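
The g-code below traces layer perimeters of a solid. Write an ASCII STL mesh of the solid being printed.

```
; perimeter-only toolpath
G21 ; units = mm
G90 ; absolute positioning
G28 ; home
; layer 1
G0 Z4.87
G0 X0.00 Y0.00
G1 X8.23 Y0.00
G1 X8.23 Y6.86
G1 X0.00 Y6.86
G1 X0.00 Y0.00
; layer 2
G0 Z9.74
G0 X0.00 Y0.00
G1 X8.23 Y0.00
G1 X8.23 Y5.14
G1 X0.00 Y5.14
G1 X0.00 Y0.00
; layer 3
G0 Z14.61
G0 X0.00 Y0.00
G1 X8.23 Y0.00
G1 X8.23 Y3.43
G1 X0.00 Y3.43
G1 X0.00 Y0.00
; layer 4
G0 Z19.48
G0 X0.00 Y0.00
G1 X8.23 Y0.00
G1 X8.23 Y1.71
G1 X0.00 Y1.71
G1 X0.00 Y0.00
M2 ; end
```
solid part
  facet normal 0.0000 0.0000 -1.0000
    outer loop
      vertex 8.23 8.57 0.00
      vertex 8.23 0.00 0.00
      vertex 0.00 0.00 0.00
    endloop
  endfacet
  facet normal 0.0000 0.0000 -1.0000
    outer loop
      vertex 0.00 8.57 0.00
      vertex 8.23 8.57 0.00
      vertex 0.00 0.00 0.00
    endloop
  endfacet
  facet normal 0.0000 -1.0000 0.0000
    outer loop
      vertex 0.00 0.00 0.00
      vertex 8.23 0.00 0.00
      vertex 8.23 0.00 24.35
    endloop
  endfacet
  facet normal 0.0000 -1.0000 0.0000
    outer loop
      vertex 0.00 0.00 0.00
      vertex 8.23 0.00 24.35
      vertex 0.00 0.00 24.35
    endloop
  endfacet
  facet normal 0.0000 0.9433 0.3320
    outer loop
      vertex 0.00 0.00 24.35
      vertex 8.23 0.00 24.35
      vertex 8.23 8.57 0.00
    endloop
  endfacet
  facet normal 0.0000 0.9433 0.3320
    outer loop
      vertex 0.00 0.00 24.35
      vertex 8.23 8.57 0.00
      vertex 0.00 8.57 0.00
    endloop
  endfacet
  facet normal -1.0000 0.0000 0.0000
    outer loop
      vertex 0.00 0.00 24.35
      vertex 0.00 8.57 0.00
      vertex 0.00 0.00 0.00
    endloop
  endfacet
  facet normal 1.0000 0.0000 0.0000
    outer loop
      vertex 8.23 0.00 0.00
      vertex 8.23 8.57 0.00
      vertex 8.23 0.00 24.35
    endloop
  endfacet
endsolid part

The G0 Z moves step by Δz≈4.87 mm. The G1 loops shrink linearly with z, so the solid tapers from its base footprint up to z≈24.4. Closing with a flat bottom cap and the tapered top and triangulating gives 8 facets — a wedge (ramp): 8.23 × 8.57 mm base, rising to 24.4 mm along the y=0 edge and sloping linearly to z=0 at y=8.57.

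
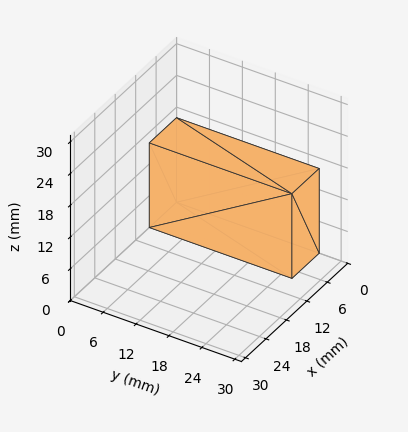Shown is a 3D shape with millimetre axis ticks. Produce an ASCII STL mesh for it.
Reading the render: the shape is a rectangular box, roughly 8 × 26 mm footprint and 16 mm tall (dimensions read to the nearest mm from the axis ticks). For the STL, each face is triangulated and given an outward normal.

solid part
  facet normal 0.0000 0.0000 -1.0000
    outer loop
      vertex 8.0 26.0 0.0
      vertex 8.0 0.0 0.0
      vertex 0.0 0.0 0.0
    endloop
  endfacet
  facet normal 0.0000 0.0000 -1.0000
    outer loop
      vertex 0.0 26.0 0.0
      vertex 8.0 26.0 0.0
      vertex 0.0 0.0 0.0
    endloop
  endfacet
  facet normal 0.0000 0.0000 1.0000
    outer loop
      vertex 0.0 0.0 16.0
      vertex 8.0 0.0 16.0
      vertex 8.0 26.0 16.0
    endloop
  endfacet
  facet normal 0.0000 0.0000 1.0000
    outer loop
      vertex 0.0 0.0 16.0
      vertex 8.0 26.0 16.0
      vertex 0.0 26.0 16.0
    endloop
  endfacet
  facet normal 0.0000 -1.0000 0.0000
    outer loop
      vertex 0.0 0.0 0.0
      vertex 8.0 0.0 0.0
      vertex 8.0 0.0 16.0
    endloop
  endfacet
  facet normal 0.0000 -1.0000 0.0000
    outer loop
      vertex 0.0 0.0 0.0
      vertex 8.0 0.0 16.0
      vertex 0.0 0.0 16.0
    endloop
  endfacet
  facet normal 0.0000 1.0000 0.0000
    outer loop
      vertex 8.0 26.0 16.0
      vertex 8.0 26.0 0.0
      vertex 0.0 26.0 0.0
    endloop
  endfacet
  facet normal 0.0000 1.0000 0.0000
    outer loop
      vertex 0.0 26.0 16.0
      vertex 8.0 26.0 16.0
      vertex 0.0 26.0 0.0
    endloop
  endfacet
  facet normal -1.0000 0.0000 0.0000
    outer loop
      vertex 0.0 26.0 16.0
      vertex 0.0 26.0 0.0
      vertex 0.0 0.0 0.0
    endloop
  endfacet
  facet normal -1.0000 0.0000 0.0000
    outer loop
      vertex 0.0 0.0 16.0
      vertex 0.0 26.0 16.0
      vertex 0.0 0.0 0.0
    endloop
  endfacet
  facet normal 1.0000 0.0000 0.0000
    outer loop
      vertex 8.0 0.0 0.0
      vertex 8.0 26.0 0.0
      vertex 8.0 26.0 16.0
    endloop
  endfacet
  facet normal 1.0000 0.0000 0.0000
    outer loop
      vertex 8.0 0.0 0.0
      vertex 8.0 26.0 16.0
      vertex 8.0 0.0 16.0
    endloop
  endfacet
endsolid part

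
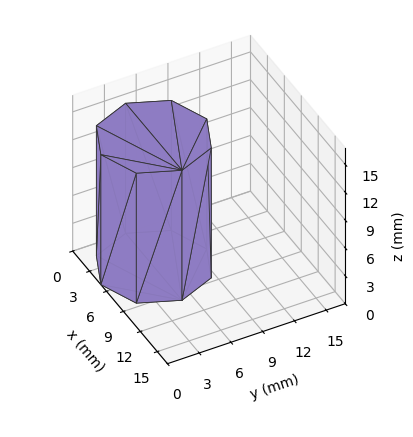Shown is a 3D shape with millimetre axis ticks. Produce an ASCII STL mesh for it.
Reading the render: the shape is a regular 8-sided prism (a cylinder approximated with 8 flat sides), circumscribed radius ≈ 5 mm, height ≈ 14 mm (dimensions read to the nearest mm from the axis ticks). For the STL, each face is triangulated and given an outward normal.

solid part
  facet normal 0.0000 0.0000 -1.0000
    outer loop
      vertex 5.00 10.00 0.00
      vertex 8.54 8.54 0.00
      vertex 10.00 5.00 0.00
    endloop
  endfacet
  facet normal 0.0000 0.0000 -1.0000
    outer loop
      vertex 1.46 8.54 0.00
      vertex 5.00 10.00 0.00
      vertex 10.00 5.00 0.00
    endloop
  endfacet
  facet normal 0.0000 0.0000 -1.0000
    outer loop
      vertex 0.00 5.00 0.00
      vertex 1.46 8.54 0.00
      vertex 10.00 5.00 0.00
    endloop
  endfacet
  facet normal 0.0000 0.0000 -1.0000
    outer loop
      vertex 1.46 1.46 0.00
      vertex 0.00 5.00 0.00
      vertex 10.00 5.00 0.00
    endloop
  endfacet
  facet normal 0.0000 0.0000 -1.0000
    outer loop
      vertex 5.00 0.00 0.00
      vertex 1.46 1.46 0.00
      vertex 10.00 5.00 0.00
    endloop
  endfacet
  facet normal 0.0000 0.0000 -1.0000
    outer loop
      vertex 8.54 1.46 0.00
      vertex 5.00 0.00 0.00
      vertex 10.00 5.00 0.00
    endloop
  endfacet
  facet normal 0.0000 0.0000 1.0000
    outer loop
      vertex 10.00 5.00 14.00
      vertex 8.54 8.54 14.00
      vertex 5.00 10.00 14.00
    endloop
  endfacet
  facet normal 0.0000 0.0000 1.0000
    outer loop
      vertex 10.00 5.00 14.00
      vertex 5.00 10.00 14.00
      vertex 1.46 8.54 14.00
    endloop
  endfacet
  facet normal 0.0000 0.0000 1.0000
    outer loop
      vertex 10.00 5.00 14.00
      vertex 1.46 8.54 14.00
      vertex 0.00 5.00 14.00
    endloop
  endfacet
  facet normal 0.0000 0.0000 1.0000
    outer loop
      vertex 10.00 5.00 14.00
      vertex 0.00 5.00 14.00
      vertex 1.46 1.46 14.00
    endloop
  endfacet
  facet normal 0.0000 0.0000 1.0000
    outer loop
      vertex 10.00 5.00 14.00
      vertex 1.46 1.46 14.00
      vertex 5.00 0.00 14.00
    endloop
  endfacet
  facet normal 0.0000 0.0000 1.0000
    outer loop
      vertex 10.00 5.00 14.00
      vertex 5.00 0.00 14.00
      vertex 8.54 1.46 14.00
    endloop
  endfacet
  facet normal 0.9245 0.3813 0.0000
    outer loop
      vertex 10.00 5.00 0.00
      vertex 8.54 8.54 0.00
      vertex 8.54 8.54 14.00
    endloop
  endfacet
  facet normal 0.9245 0.3813 0.0000
    outer loop
      vertex 10.00 5.00 0.00
      vertex 8.54 8.54 14.00
      vertex 10.00 5.00 14.00
    endloop
  endfacet
  facet normal 0.3813 0.9245 0.0000
    outer loop
      vertex 8.54 8.54 0.00
      vertex 5.00 10.00 0.00
      vertex 5.00 10.00 14.00
    endloop
  endfacet
  facet normal 0.3813 0.9245 0.0000
    outer loop
      vertex 8.54 8.54 0.00
      vertex 5.00 10.00 14.00
      vertex 8.54 8.54 14.00
    endloop
  endfacet
  facet normal -0.3813 0.9245 0.0000
    outer loop
      vertex 5.00 10.00 0.00
      vertex 1.46 8.54 0.00
      vertex 1.46 8.54 14.00
    endloop
  endfacet
  facet normal -0.3813 0.9245 0.0000
    outer loop
      vertex 5.00 10.00 0.00
      vertex 1.46 8.54 14.00
      vertex 5.00 10.00 14.00
    endloop
  endfacet
  facet normal -0.9245 0.3813 0.0000
    outer loop
      vertex 1.46 8.54 0.00
      vertex 0.00 5.00 0.00
      vertex 0.00 5.00 14.00
    endloop
  endfacet
  facet normal -0.9245 0.3813 0.0000
    outer loop
      vertex 1.46 8.54 0.00
      vertex 0.00 5.00 14.00
      vertex 1.46 8.54 14.00
    endloop
  endfacet
  facet normal -0.9245 -0.3813 0.0000
    outer loop
      vertex 0.00 5.00 0.00
      vertex 1.46 1.46 0.00
      vertex 1.46 1.46 14.00
    endloop
  endfacet
  facet normal -0.9245 -0.3813 0.0000
    outer loop
      vertex 0.00 5.00 0.00
      vertex 1.46 1.46 14.00
      vertex 0.00 5.00 14.00
    endloop
  endfacet
  facet normal -0.3813 -0.9245 0.0000
    outer loop
      vertex 1.46 1.46 0.00
      vertex 5.00 0.00 0.00
      vertex 5.00 0.00 14.00
    endloop
  endfacet
  facet normal -0.3813 -0.9245 0.0000
    outer loop
      vertex 1.46 1.46 0.00
      vertex 5.00 0.00 14.00
      vertex 1.46 1.46 14.00
    endloop
  endfacet
  facet normal 0.3813 -0.9245 0.0000
    outer loop
      vertex 5.00 0.00 0.00
      vertex 8.54 1.46 0.00
      vertex 8.54 1.46 14.00
    endloop
  endfacet
  facet normal 0.3813 -0.9245 0.0000
    outer loop
      vertex 5.00 0.00 0.00
      vertex 8.54 1.46 14.00
      vertex 5.00 0.00 14.00
    endloop
  endfacet
  facet normal 0.9245 -0.3813 0.0000
    outer loop
      vertex 8.54 1.46 0.00
      vertex 10.00 5.00 0.00
      vertex 10.00 5.00 14.00
    endloop
  endfacet
  facet normal 0.9245 -0.3813 0.0000
    outer loop
      vertex 8.54 1.46 0.00
      vertex 10.00 5.00 14.00
      vertex 8.54 1.46 14.00
    endloop
  endfacet
endsolid part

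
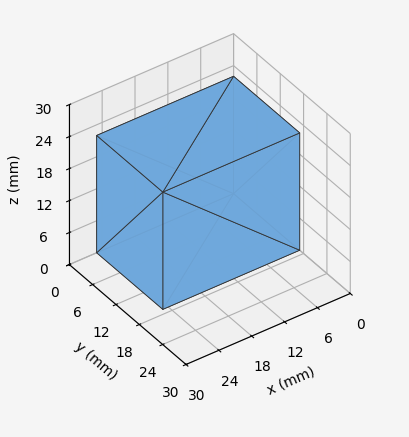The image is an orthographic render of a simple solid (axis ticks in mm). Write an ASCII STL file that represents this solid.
Reading the render: the shape is a rectangular box, roughly 25 × 17 mm footprint and 22 mm tall (dimensions read to the nearest mm from the axis ticks). For the STL, each face is triangulated and given an outward normal.

solid part
  facet normal 0.0000 0.0000 -1.0000
    outer loop
      vertex 25.000 17.000 0.000
      vertex 25.000 0.000 0.000
      vertex 0.000 0.000 0.000
    endloop
  endfacet
  facet normal 0.0000 0.0000 -1.0000
    outer loop
      vertex 0.000 17.000 0.000
      vertex 25.000 17.000 0.000
      vertex 0.000 0.000 0.000
    endloop
  endfacet
  facet normal 0.0000 0.0000 1.0000
    outer loop
      vertex 0.000 0.000 22.000
      vertex 25.000 0.000 22.000
      vertex 25.000 17.000 22.000
    endloop
  endfacet
  facet normal 0.0000 0.0000 1.0000
    outer loop
      vertex 0.000 0.000 22.000
      vertex 25.000 17.000 22.000
      vertex 0.000 17.000 22.000
    endloop
  endfacet
  facet normal 0.0000 -1.0000 0.0000
    outer loop
      vertex 0.000 0.000 0.000
      vertex 25.000 0.000 0.000
      vertex 25.000 0.000 22.000
    endloop
  endfacet
  facet normal 0.0000 -1.0000 0.0000
    outer loop
      vertex 0.000 0.000 0.000
      vertex 25.000 0.000 22.000
      vertex 0.000 0.000 22.000
    endloop
  endfacet
  facet normal 0.0000 1.0000 0.0000
    outer loop
      vertex 25.000 17.000 22.000
      vertex 25.000 17.000 0.000
      vertex 0.000 17.000 0.000
    endloop
  endfacet
  facet normal 0.0000 1.0000 0.0000
    outer loop
      vertex 0.000 17.000 22.000
      vertex 25.000 17.000 22.000
      vertex 0.000 17.000 0.000
    endloop
  endfacet
  facet normal -1.0000 0.0000 0.0000
    outer loop
      vertex 0.000 17.000 22.000
      vertex 0.000 17.000 0.000
      vertex 0.000 0.000 0.000
    endloop
  endfacet
  facet normal -1.0000 0.0000 0.0000
    outer loop
      vertex 0.000 0.000 22.000
      vertex 0.000 17.000 22.000
      vertex 0.000 0.000 0.000
    endloop
  endfacet
  facet normal 1.0000 0.0000 0.0000
    outer loop
      vertex 25.000 0.000 0.000
      vertex 25.000 17.000 0.000
      vertex 25.000 17.000 22.000
    endloop
  endfacet
  facet normal 1.0000 0.0000 0.0000
    outer loop
      vertex 25.000 0.000 0.000
      vertex 25.000 17.000 22.000
      vertex 25.000 0.000 22.000
    endloop
  endfacet
endsolid part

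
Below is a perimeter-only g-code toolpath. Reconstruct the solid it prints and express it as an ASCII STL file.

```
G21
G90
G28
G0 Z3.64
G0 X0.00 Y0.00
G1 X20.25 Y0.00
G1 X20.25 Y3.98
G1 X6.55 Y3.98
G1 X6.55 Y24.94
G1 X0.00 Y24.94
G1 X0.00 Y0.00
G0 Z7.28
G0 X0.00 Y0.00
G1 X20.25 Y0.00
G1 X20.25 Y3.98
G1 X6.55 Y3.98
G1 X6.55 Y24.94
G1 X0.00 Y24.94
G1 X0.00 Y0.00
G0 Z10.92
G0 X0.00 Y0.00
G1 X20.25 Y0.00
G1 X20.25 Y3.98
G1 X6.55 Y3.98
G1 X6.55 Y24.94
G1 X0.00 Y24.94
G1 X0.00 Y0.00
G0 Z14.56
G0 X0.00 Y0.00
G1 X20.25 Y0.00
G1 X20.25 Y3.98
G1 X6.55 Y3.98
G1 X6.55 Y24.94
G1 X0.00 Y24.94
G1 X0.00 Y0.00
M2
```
solid part
  facet normal 0.0000 0.0000 -1.0000
    outer loop
      vertex 20.25 3.98 0.00
      vertex 20.25 0.00 0.00
      vertex 0.00 0.00 0.00
    endloop
  endfacet
  facet normal 0.0000 0.0000 -1.0000
    outer loop
      vertex 6.55 3.98 0.00
      vertex 20.25 3.98 0.00
      vertex 0.00 0.00 0.00
    endloop
  endfacet
  facet normal 0.0000 0.0000 -1.0000
    outer loop
      vertex 6.55 24.94 0.00
      vertex 6.55 3.98 0.00
      vertex 0.00 0.00 0.00
    endloop
  endfacet
  facet normal 0.0000 0.0000 -1.0000
    outer loop
      vertex 0.00 24.94 0.00
      vertex 6.55 24.94 0.00
      vertex 0.00 0.00 0.00
    endloop
  endfacet
  facet normal 0.0000 0.0000 1.0000
    outer loop
      vertex 0.00 0.00 14.56
      vertex 20.25 0.00 14.56
      vertex 20.25 3.98 14.56
    endloop
  endfacet
  facet normal 0.0000 0.0000 1.0000
    outer loop
      vertex 0.00 0.00 14.56
      vertex 20.25 3.98 14.56
      vertex 6.55 3.98 14.56
    endloop
  endfacet
  facet normal 0.0000 0.0000 1.0000
    outer loop
      vertex 0.00 0.00 14.56
      vertex 6.55 3.98 14.56
      vertex 6.55 24.94 14.56
    endloop
  endfacet
  facet normal 0.0000 0.0000 1.0000
    outer loop
      vertex 0.00 0.00 14.56
      vertex 6.55 24.94 14.56
      vertex 0.00 24.94 14.56
    endloop
  endfacet
  facet normal 0.0000 -1.0000 0.0000
    outer loop
      vertex 0.00 0.00 0.00
      vertex 20.25 0.00 0.00
      vertex 20.25 0.00 14.56
    endloop
  endfacet
  facet normal 0.0000 -1.0000 0.0000
    outer loop
      vertex 0.00 0.00 0.00
      vertex 20.25 0.00 14.56
      vertex 0.00 0.00 14.56
    endloop
  endfacet
  facet normal 1.0000 0.0000 0.0000
    outer loop
      vertex 20.25 0.00 0.00
      vertex 20.25 3.98 0.00
      vertex 20.25 3.98 14.56
    endloop
  endfacet
  facet normal 1.0000 0.0000 0.0000
    outer loop
      vertex 20.25 0.00 0.00
      vertex 20.25 3.98 14.56
      vertex 20.25 0.00 14.56
    endloop
  endfacet
  facet normal 0.0000 1.0000 0.0000
    outer loop
      vertex 20.25 3.98 0.00
      vertex 6.55 3.98 0.00
      vertex 6.55 3.98 14.56
    endloop
  endfacet
  facet normal 0.0000 1.0000 0.0000
    outer loop
      vertex 20.25 3.98 0.00
      vertex 6.55 3.98 14.56
      vertex 20.25 3.98 14.56
    endloop
  endfacet
  facet normal 1.0000 0.0000 0.0000
    outer loop
      vertex 6.55 3.98 0.00
      vertex 6.55 24.94 0.00
      vertex 6.55 24.94 14.56
    endloop
  endfacet
  facet normal 1.0000 0.0000 0.0000
    outer loop
      vertex 6.55 3.98 0.00
      vertex 6.55 24.94 14.56
      vertex 6.55 3.98 14.56
    endloop
  endfacet
  facet normal 0.0000 1.0000 0.0000
    outer loop
      vertex 6.55 24.94 0.00
      vertex 0.00 24.94 0.00
      vertex 0.00 24.94 14.56
    endloop
  endfacet
  facet normal 0.0000 1.0000 0.0000
    outer loop
      vertex 6.55 24.94 0.00
      vertex 0.00 24.94 14.56
      vertex 6.55 24.94 14.56
    endloop
  endfacet
  facet normal -1.0000 0.0000 0.0000
    outer loop
      vertex 0.00 24.94 0.00
      vertex 0.00 0.00 0.00
      vertex 0.00 0.00 14.56
    endloop
  endfacet
  facet normal -1.0000 0.0000 0.0000
    outer loop
      vertex 0.00 24.94 0.00
      vertex 0.00 0.00 14.56
      vertex 0.00 24.94 14.56
    endloop
  endfacet
endsolid part

The G0 Z moves step by Δz≈3.64 mm. Every layer's G1 loop is the same polygon, so the solid is a straight extrusion of it from z=0 to z≈14.6. Closing with flat bottom and top caps and triangulating gives 20 facets — an L-shaped prism: outer 20.2 × 24.9 mm, arm thicknesses ≈ 3.98 mm (horizontal) and 6.55 mm (vertical), extruded 14.6 mm in z.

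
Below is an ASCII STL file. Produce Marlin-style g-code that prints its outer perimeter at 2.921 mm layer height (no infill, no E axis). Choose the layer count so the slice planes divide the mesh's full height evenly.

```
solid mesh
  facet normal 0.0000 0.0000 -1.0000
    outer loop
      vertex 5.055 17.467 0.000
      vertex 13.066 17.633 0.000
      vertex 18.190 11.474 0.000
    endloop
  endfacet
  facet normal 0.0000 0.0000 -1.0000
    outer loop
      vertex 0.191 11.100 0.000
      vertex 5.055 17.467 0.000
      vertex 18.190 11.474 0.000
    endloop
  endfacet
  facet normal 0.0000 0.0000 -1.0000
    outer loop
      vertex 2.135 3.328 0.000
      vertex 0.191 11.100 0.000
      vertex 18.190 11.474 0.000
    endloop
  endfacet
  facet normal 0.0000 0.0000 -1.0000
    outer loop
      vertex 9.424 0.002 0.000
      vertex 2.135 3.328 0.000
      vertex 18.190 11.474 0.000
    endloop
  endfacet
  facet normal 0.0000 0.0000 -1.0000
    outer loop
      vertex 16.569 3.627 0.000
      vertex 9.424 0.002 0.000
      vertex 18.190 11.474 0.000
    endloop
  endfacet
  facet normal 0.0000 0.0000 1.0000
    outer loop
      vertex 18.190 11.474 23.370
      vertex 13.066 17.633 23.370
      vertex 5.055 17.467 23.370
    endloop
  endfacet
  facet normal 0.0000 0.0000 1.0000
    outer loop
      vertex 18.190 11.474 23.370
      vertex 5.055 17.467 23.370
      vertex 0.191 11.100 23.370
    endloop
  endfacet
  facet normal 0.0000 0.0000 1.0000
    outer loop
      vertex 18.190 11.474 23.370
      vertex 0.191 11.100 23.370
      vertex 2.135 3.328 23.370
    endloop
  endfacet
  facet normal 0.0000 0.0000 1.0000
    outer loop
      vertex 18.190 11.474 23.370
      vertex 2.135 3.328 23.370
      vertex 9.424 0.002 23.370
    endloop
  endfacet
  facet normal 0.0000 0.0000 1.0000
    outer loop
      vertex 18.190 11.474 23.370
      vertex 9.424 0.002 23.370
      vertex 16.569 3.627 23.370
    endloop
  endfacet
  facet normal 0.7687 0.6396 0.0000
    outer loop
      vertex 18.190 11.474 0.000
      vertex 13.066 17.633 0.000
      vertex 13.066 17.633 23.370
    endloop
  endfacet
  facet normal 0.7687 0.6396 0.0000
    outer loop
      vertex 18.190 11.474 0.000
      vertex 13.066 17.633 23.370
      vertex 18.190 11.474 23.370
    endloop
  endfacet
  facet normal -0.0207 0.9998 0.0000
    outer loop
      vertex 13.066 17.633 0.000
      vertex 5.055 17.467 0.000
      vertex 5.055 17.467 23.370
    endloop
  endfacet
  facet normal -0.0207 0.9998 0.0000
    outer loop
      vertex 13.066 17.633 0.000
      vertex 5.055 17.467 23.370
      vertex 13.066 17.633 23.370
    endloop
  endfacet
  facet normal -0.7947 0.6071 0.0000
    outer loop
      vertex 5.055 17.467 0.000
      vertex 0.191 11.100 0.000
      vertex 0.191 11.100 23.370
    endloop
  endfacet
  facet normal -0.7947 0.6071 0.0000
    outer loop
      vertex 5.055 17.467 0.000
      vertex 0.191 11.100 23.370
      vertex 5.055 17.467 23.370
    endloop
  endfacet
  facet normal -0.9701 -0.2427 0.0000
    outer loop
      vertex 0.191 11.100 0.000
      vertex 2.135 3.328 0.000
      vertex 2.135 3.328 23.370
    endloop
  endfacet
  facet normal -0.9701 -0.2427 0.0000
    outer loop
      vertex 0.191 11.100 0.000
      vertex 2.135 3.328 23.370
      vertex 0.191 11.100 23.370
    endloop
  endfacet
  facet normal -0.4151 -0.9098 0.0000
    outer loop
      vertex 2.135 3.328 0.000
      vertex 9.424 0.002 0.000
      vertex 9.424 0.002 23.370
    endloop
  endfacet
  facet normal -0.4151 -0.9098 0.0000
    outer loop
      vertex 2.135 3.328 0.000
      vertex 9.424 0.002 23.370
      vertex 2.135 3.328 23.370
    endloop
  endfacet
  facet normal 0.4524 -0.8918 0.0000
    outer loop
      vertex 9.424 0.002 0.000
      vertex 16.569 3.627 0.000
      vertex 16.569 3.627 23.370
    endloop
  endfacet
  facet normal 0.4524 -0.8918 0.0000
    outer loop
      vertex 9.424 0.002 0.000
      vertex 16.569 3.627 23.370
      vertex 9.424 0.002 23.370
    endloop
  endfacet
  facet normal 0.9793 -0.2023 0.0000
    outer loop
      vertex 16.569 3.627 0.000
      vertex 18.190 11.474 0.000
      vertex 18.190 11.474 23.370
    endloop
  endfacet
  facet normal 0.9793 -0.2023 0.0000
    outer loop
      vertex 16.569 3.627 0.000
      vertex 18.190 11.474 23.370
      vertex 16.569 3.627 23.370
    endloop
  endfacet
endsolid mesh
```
; perimeter-only toolpath
G21 ; units = mm
G90 ; absolute positioning
G28 ; home
; layer 1
G0 Z2.921
G0 X18.190 Y11.474
G1 X13.066 Y17.633
G1 X5.055 Y17.467
G1 X0.191 Y11.100
G1 X2.135 Y3.328
G1 X9.424 Y0.002
G1 X16.569 Y3.627
G1 X18.190 Y11.474
; layer 2
G0 Z5.843
G0 X18.190 Y11.474
G1 X13.066 Y17.633
G1 X5.055 Y17.467
G1 X0.191 Y11.100
G1 X2.135 Y3.328
G1 X9.424 Y0.002
G1 X16.569 Y3.627
G1 X18.190 Y11.474
; layer 3
G0 Z8.764
G0 X18.190 Y11.474
G1 X13.066 Y17.633
G1 X5.055 Y17.467
G1 X0.191 Y11.100
G1 X2.135 Y3.328
G1 X9.424 Y0.002
G1 X16.569 Y3.627
G1 X18.190 Y11.474
; layer 4
G0 Z11.685
G0 X18.190 Y11.474
G1 X13.066 Y17.633
G1 X5.055 Y17.467
G1 X0.191 Y11.100
G1 X2.135 Y3.328
G1 X9.424 Y0.002
G1 X16.569 Y3.627
G1 X18.190 Y11.474
; layer 5
G0 Z14.606
G0 X18.190 Y11.474
G1 X13.066 Y17.633
G1 X5.055 Y17.467
G1 X0.191 Y11.100
G1 X2.135 Y3.328
G1 X9.424 Y0.002
G1 X16.569 Y3.627
G1 X18.190 Y11.474
; layer 6
G0 Z17.527
G0 X18.190 Y11.474
G1 X13.066 Y17.633
G1 X5.055 Y17.467
G1 X0.191 Y11.100
G1 X2.135 Y3.328
G1 X9.424 Y0.002
G1 X16.569 Y3.627
G1 X18.190 Y11.474
; layer 7
G0 Z20.449
G0 X18.190 Y11.474
G1 X13.066 Y17.633
G1 X5.055 Y17.467
G1 X0.191 Y11.100
G1 X2.135 Y3.328
G1 X9.424 Y0.002
G1 X16.569 Y3.627
G1 X18.190 Y11.474
; layer 8
G0 Z23.370
G0 X18.190 Y11.474
G1 X13.066 Y17.633
G1 X5.055 Y17.467
G1 X0.191 Y11.100
G1 X2.135 Y3.328
G1 X9.424 Y0.002
G1 X16.569 Y3.627
G1 X18.190 Y11.474
M2 ; end

The solid is a regular 7-sided prism (a cylinder approximated with 7 flat sides), circumscribed radius ≈ 9.23 mm, height ≈ 23.4 mm. Slicing at Δz = 2.921 mm — 8 equal slices spanning the solid's height, so layer i sits at z = i·h/8 — gives 8 non-empty perimeters. Each is a 7-segment closed polygon; G0 lifts to the layer z and rapids to the start vertex, then G1 traces the edges.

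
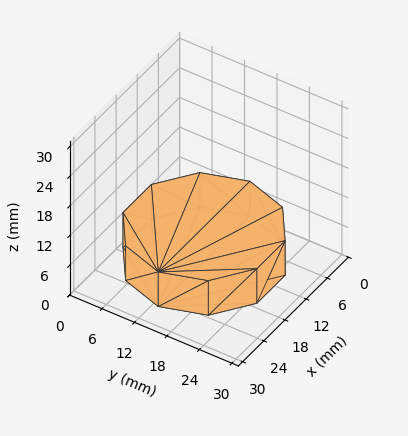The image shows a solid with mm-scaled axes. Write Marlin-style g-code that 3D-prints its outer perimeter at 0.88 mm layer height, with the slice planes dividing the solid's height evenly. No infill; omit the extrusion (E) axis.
Reading the render: the shape is a regular 10-sided prism (a cylinder approximated with 10 flat sides), circumscribed radius ≈ 13 mm, height ≈ 7 mm (dimensions read to the nearest mm from the axis ticks). For the g-code, the solid's height is divided into equal slices at the stated Δz and each level perimeter traced with G1 moves after a G0 lift.

; perimeter-only toolpath
G21 ; units = mm
G90 ; absolute positioning
G28 ; home
; layer 1
G0 Z0.88
G0 X26.00 Y13.00
G1 X23.52 Y20.64
G1 X17.02 Y25.36
G1 X8.98 Y25.36
G1 X2.48 Y20.64
G1 X0.00 Y13.00
G1 X2.48 Y5.36
G1 X8.98 Y0.64
G1 X17.02 Y0.64
G1 X23.52 Y5.36
G1 X26.00 Y13.00
; layer 2
G0 Z1.75
G0 X26.00 Y13.00
G1 X23.52 Y20.64
G1 X17.02 Y25.36
G1 X8.98 Y25.36
G1 X2.48 Y20.64
G1 X0.00 Y13.00
G1 X2.48 Y5.36
G1 X8.98 Y0.64
G1 X17.02 Y0.64
G1 X23.52 Y5.36
G1 X26.00 Y13.00
; layer 3
G0 Z2.62
G0 X26.00 Y13.00
G1 X23.52 Y20.64
G1 X17.02 Y25.36
G1 X8.98 Y25.36
G1 X2.48 Y20.64
G1 X0.00 Y13.00
G1 X2.48 Y5.36
G1 X8.98 Y0.64
G1 X17.02 Y0.64
G1 X23.52 Y5.36
G1 X26.00 Y13.00
; layer 4
G0 Z3.50
G0 X26.00 Y13.00
G1 X23.52 Y20.64
G1 X17.02 Y25.36
G1 X8.98 Y25.36
G1 X2.48 Y20.64
G1 X0.00 Y13.00
G1 X2.48 Y5.36
G1 X8.98 Y0.64
G1 X17.02 Y0.64
G1 X23.52 Y5.36
G1 X26.00 Y13.00
; layer 5
G0 Z4.38
G0 X26.00 Y13.00
G1 X23.52 Y20.64
G1 X17.02 Y25.36
G1 X8.98 Y25.36
G1 X2.48 Y20.64
G1 X0.00 Y13.00
G1 X2.48 Y5.36
G1 X8.98 Y0.64
G1 X17.02 Y0.64
G1 X23.52 Y5.36
G1 X26.00 Y13.00
; layer 6
G0 Z5.25
G0 X26.00 Y13.00
G1 X23.52 Y20.64
G1 X17.02 Y25.36
G1 X8.98 Y25.36
G1 X2.48 Y20.64
G1 X0.00 Y13.00
G1 X2.48 Y5.36
G1 X8.98 Y0.64
G1 X17.02 Y0.64
G1 X23.52 Y5.36
G1 X26.00 Y13.00
; layer 7
G0 Z6.12
G0 X26.00 Y13.00
G1 X23.52 Y20.64
G1 X17.02 Y25.36
G1 X8.98 Y25.36
G1 X2.48 Y20.64
G1 X0.00 Y13.00
G1 X2.48 Y5.36
G1 X8.98 Y0.64
G1 X17.02 Y0.64
G1 X23.52 Y5.36
G1 X26.00 Y13.00
; layer 8
G0 Z7.00
G0 X26.00 Y13.00
G1 X23.52 Y20.64
G1 X17.02 Y25.36
G1 X8.98 Y25.36
G1 X2.48 Y20.64
G1 X0.00 Y13.00
G1 X2.48 Y5.36
G1 X8.98 Y0.64
G1 X17.02 Y0.64
G1 X23.52 Y5.36
G1 X26.00 Y13.00
M2 ; end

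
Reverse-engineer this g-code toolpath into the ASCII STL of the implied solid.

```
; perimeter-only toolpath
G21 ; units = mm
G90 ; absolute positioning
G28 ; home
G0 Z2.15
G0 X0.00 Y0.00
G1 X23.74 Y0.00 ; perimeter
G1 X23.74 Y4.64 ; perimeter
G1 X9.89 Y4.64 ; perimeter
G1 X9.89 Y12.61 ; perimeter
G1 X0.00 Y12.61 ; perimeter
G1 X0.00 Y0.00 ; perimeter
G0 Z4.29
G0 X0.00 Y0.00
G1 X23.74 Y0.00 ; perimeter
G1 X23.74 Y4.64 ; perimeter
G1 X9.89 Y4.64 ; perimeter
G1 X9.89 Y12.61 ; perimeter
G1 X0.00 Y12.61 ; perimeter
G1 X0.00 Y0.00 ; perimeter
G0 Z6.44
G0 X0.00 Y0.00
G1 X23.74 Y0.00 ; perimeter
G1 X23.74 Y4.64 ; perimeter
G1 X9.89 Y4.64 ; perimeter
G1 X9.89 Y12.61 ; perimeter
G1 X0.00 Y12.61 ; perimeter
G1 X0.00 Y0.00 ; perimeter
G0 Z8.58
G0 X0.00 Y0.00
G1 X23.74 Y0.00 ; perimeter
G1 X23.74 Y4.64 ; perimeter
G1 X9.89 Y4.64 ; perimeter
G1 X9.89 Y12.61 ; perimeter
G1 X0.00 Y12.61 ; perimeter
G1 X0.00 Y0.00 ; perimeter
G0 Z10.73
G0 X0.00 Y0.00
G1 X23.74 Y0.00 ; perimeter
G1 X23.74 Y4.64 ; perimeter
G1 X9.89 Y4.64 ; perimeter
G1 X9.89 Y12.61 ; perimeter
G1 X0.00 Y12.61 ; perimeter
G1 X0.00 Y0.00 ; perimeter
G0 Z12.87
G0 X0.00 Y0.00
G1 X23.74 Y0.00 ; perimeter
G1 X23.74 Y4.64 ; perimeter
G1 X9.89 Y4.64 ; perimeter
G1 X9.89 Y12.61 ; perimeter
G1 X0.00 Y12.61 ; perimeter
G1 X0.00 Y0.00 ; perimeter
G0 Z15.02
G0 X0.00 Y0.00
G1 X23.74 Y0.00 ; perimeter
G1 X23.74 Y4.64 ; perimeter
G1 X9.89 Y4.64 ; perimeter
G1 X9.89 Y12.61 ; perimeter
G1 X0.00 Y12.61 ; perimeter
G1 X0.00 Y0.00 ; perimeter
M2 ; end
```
solid part
  facet normal 0.0000 0.0000 -1.0000
    outer loop
      vertex 23.74 4.64 0.00
      vertex 23.74 0.00 0.00
      vertex 0.00 0.00 0.00
    endloop
  endfacet
  facet normal 0.0000 0.0000 -1.0000
    outer loop
      vertex 9.89 4.64 0.00
      vertex 23.74 4.64 0.00
      vertex 0.00 0.00 0.00
    endloop
  endfacet
  facet normal 0.0000 0.0000 -1.0000
    outer loop
      vertex 9.89 12.61 0.00
      vertex 9.89 4.64 0.00
      vertex 0.00 0.00 0.00
    endloop
  endfacet
  facet normal 0.0000 0.0000 -1.0000
    outer loop
      vertex 0.00 12.61 0.00
      vertex 9.89 12.61 0.00
      vertex 0.00 0.00 0.00
    endloop
  endfacet
  facet normal 0.0000 0.0000 1.0000
    outer loop
      vertex 0.00 0.00 15.02
      vertex 23.74 0.00 15.02
      vertex 23.74 4.64 15.02
    endloop
  endfacet
  facet normal 0.0000 0.0000 1.0000
    outer loop
      vertex 0.00 0.00 15.02
      vertex 23.74 4.64 15.02
      vertex 9.89 4.64 15.02
    endloop
  endfacet
  facet normal 0.0000 0.0000 1.0000
    outer loop
      vertex 0.00 0.00 15.02
      vertex 9.89 4.64 15.02
      vertex 9.89 12.61 15.02
    endloop
  endfacet
  facet normal 0.0000 0.0000 1.0000
    outer loop
      vertex 0.00 0.00 15.02
      vertex 9.89 12.61 15.02
      vertex 0.00 12.61 15.02
    endloop
  endfacet
  facet normal 0.0000 -1.0000 0.0000
    outer loop
      vertex 0.00 0.00 0.00
      vertex 23.74 0.00 0.00
      vertex 23.74 0.00 15.02
    endloop
  endfacet
  facet normal 0.0000 -1.0000 0.0000
    outer loop
      vertex 0.00 0.00 0.00
      vertex 23.74 0.00 15.02
      vertex 0.00 0.00 15.02
    endloop
  endfacet
  facet normal 1.0000 0.0000 0.0000
    outer loop
      vertex 23.74 0.00 0.00
      vertex 23.74 4.64 0.00
      vertex 23.74 4.64 15.02
    endloop
  endfacet
  facet normal 1.0000 0.0000 0.0000
    outer loop
      vertex 23.74 0.00 0.00
      vertex 23.74 4.64 15.02
      vertex 23.74 0.00 15.02
    endloop
  endfacet
  facet normal 0.0000 1.0000 0.0000
    outer loop
      vertex 23.74 4.64 0.00
      vertex 9.89 4.64 0.00
      vertex 9.89 4.64 15.02
    endloop
  endfacet
  facet normal 0.0000 1.0000 0.0000
    outer loop
      vertex 23.74 4.64 0.00
      vertex 9.89 4.64 15.02
      vertex 23.74 4.64 15.02
    endloop
  endfacet
  facet normal 1.0000 0.0000 0.0000
    outer loop
      vertex 9.89 4.64 0.00
      vertex 9.89 12.61 0.00
      vertex 9.89 12.61 15.02
    endloop
  endfacet
  facet normal 1.0000 0.0000 0.0000
    outer loop
      vertex 9.89 4.64 0.00
      vertex 9.89 12.61 15.02
      vertex 9.89 4.64 15.02
    endloop
  endfacet
  facet normal 0.0000 1.0000 0.0000
    outer loop
      vertex 9.89 12.61 0.00
      vertex 0.00 12.61 0.00
      vertex 0.00 12.61 15.02
    endloop
  endfacet
  facet normal 0.0000 1.0000 0.0000
    outer loop
      vertex 9.89 12.61 0.00
      vertex 0.00 12.61 15.02
      vertex 9.89 12.61 15.02
    endloop
  endfacet
  facet normal -1.0000 0.0000 0.0000
    outer loop
      vertex 0.00 12.61 0.00
      vertex 0.00 0.00 0.00
      vertex 0.00 0.00 15.02
    endloop
  endfacet
  facet normal -1.0000 0.0000 0.0000
    outer loop
      vertex 0.00 12.61 0.00
      vertex 0.00 0.00 15.02
      vertex 0.00 12.61 15.02
    endloop
  endfacet
endsolid part

The G0 Z moves step by Δz≈2.15 mm. Every layer's G1 loop is the same polygon, so the solid is a straight extrusion of it from z=0 to z≈15. Closing with flat bottom and top caps and triangulating gives 20 facets — an L-shaped prism: outer 23.7 × 12.6 mm, arm thicknesses ≈ 4.64 mm (horizontal) and 9.89 mm (vertical), extruded 15 mm in z.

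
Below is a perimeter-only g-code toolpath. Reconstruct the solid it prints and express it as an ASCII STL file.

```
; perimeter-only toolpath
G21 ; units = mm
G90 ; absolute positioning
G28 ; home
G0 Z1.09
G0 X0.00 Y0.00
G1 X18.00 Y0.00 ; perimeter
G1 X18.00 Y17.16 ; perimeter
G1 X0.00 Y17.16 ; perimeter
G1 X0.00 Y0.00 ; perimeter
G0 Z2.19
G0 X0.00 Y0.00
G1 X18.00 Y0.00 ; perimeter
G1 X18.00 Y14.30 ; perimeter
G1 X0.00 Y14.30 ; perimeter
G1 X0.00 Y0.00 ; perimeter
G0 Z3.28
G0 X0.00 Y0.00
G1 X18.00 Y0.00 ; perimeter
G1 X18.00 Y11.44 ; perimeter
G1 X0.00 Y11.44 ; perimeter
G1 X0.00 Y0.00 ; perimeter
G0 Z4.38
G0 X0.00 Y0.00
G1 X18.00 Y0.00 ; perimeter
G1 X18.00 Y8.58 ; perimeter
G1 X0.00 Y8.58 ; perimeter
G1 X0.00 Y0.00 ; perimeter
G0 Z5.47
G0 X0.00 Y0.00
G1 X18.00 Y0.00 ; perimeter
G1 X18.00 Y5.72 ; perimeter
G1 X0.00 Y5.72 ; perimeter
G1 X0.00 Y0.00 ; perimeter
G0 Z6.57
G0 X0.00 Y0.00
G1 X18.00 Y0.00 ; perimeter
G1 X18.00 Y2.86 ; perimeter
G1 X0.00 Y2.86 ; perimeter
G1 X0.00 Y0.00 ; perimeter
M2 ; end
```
solid part
  facet normal 0.0000 0.0000 -1.0000
    outer loop
      vertex 18.00 20.02 0.00
      vertex 18.00 0.00 0.00
      vertex 0.00 0.00 0.00
    endloop
  endfacet
  facet normal 0.0000 0.0000 -1.0000
    outer loop
      vertex 0.00 20.02 0.00
      vertex 18.00 20.02 0.00
      vertex 0.00 0.00 0.00
    endloop
  endfacet
  facet normal 0.0000 -1.0000 0.0000
    outer loop
      vertex 0.00 0.00 0.00
      vertex 18.00 0.00 0.00
      vertex 18.00 0.00 7.66
    endloop
  endfacet
  facet normal 0.0000 -1.0000 0.0000
    outer loop
      vertex 0.00 0.00 0.00
      vertex 18.00 0.00 7.66
      vertex 0.00 0.00 7.66
    endloop
  endfacet
  facet normal 0.0000 0.3574 0.9340
    outer loop
      vertex 0.00 0.00 7.66
      vertex 18.00 0.00 7.66
      vertex 18.00 20.02 0.00
    endloop
  endfacet
  facet normal 0.0000 0.3574 0.9340
    outer loop
      vertex 0.00 0.00 7.66
      vertex 18.00 20.02 0.00
      vertex 0.00 20.02 0.00
    endloop
  endfacet
  facet normal -1.0000 0.0000 0.0000
    outer loop
      vertex 0.00 0.00 7.66
      vertex 0.00 20.02 0.00
      vertex 0.00 0.00 0.00
    endloop
  endfacet
  facet normal 1.0000 0.0000 0.0000
    outer loop
      vertex 18.00 0.00 0.00
      vertex 18.00 20.02 0.00
      vertex 18.00 0.00 7.66
    endloop
  endfacet
endsolid part

The G0 Z moves step by Δz≈1.09 mm. The G1 loops shrink linearly with z, so the solid tapers from its base footprint up to z≈7.66. Closing with a flat bottom cap and the tapered top and triangulating gives 8 facets — a wedge (ramp): 18 × 20 mm base, rising to 7.66 mm along the y=0 edge and sloping linearly to z=0 at y=20.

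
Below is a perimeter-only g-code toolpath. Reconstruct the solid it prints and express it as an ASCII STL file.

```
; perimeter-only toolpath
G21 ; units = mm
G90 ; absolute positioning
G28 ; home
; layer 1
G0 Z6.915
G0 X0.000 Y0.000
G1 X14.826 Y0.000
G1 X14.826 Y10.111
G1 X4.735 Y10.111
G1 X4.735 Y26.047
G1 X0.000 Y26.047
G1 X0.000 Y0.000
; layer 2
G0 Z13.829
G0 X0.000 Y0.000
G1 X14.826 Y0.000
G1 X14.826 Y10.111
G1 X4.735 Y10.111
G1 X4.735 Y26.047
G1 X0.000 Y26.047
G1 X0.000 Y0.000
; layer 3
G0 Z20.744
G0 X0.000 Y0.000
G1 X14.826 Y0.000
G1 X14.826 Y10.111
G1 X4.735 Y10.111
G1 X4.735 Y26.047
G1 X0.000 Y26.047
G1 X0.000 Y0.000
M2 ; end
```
solid part
  facet normal 0.0000 0.0000 -1.0000
    outer loop
      vertex 14.826 10.111 0.000
      vertex 14.826 0.000 0.000
      vertex 0.000 0.000 0.000
    endloop
  endfacet
  facet normal 0.0000 0.0000 -1.0000
    outer loop
      vertex 4.735 10.111 0.000
      vertex 14.826 10.111 0.000
      vertex 0.000 0.000 0.000
    endloop
  endfacet
  facet normal 0.0000 0.0000 -1.0000
    outer loop
      vertex 4.735 26.047 0.000
      vertex 4.735 10.111 0.000
      vertex 0.000 0.000 0.000
    endloop
  endfacet
  facet normal 0.0000 0.0000 -1.0000
    outer loop
      vertex 0.000 26.047 0.000
      vertex 4.735 26.047 0.000
      vertex 0.000 0.000 0.000
    endloop
  endfacet
  facet normal 0.0000 0.0000 1.0000
    outer loop
      vertex 0.000 0.000 20.744
      vertex 14.826 0.000 20.744
      vertex 14.826 10.111 20.744
    endloop
  endfacet
  facet normal 0.0000 0.0000 1.0000
    outer loop
      vertex 0.000 0.000 20.744
      vertex 14.826 10.111 20.744
      vertex 4.735 10.111 20.744
    endloop
  endfacet
  facet normal 0.0000 0.0000 1.0000
    outer loop
      vertex 0.000 0.000 20.744
      vertex 4.735 10.111 20.744
      vertex 4.735 26.047 20.744
    endloop
  endfacet
  facet normal 0.0000 0.0000 1.0000
    outer loop
      vertex 0.000 0.000 20.744
      vertex 4.735 26.047 20.744
      vertex 0.000 26.047 20.744
    endloop
  endfacet
  facet normal 0.0000 -1.0000 0.0000
    outer loop
      vertex 0.000 0.000 0.000
      vertex 14.826 0.000 0.000
      vertex 14.826 0.000 20.744
    endloop
  endfacet
  facet normal 0.0000 -1.0000 0.0000
    outer loop
      vertex 0.000 0.000 0.000
      vertex 14.826 0.000 20.744
      vertex 0.000 0.000 20.744
    endloop
  endfacet
  facet normal 1.0000 0.0000 0.0000
    outer loop
      vertex 14.826 0.000 0.000
      vertex 14.826 10.111 0.000
      vertex 14.826 10.111 20.744
    endloop
  endfacet
  facet normal 1.0000 0.0000 0.0000
    outer loop
      vertex 14.826 0.000 0.000
      vertex 14.826 10.111 20.744
      vertex 14.826 0.000 20.744
    endloop
  endfacet
  facet normal 0.0000 1.0000 0.0000
    outer loop
      vertex 14.826 10.111 0.000
      vertex 4.735 10.111 0.000
      vertex 4.735 10.111 20.744
    endloop
  endfacet
  facet normal 0.0000 1.0000 0.0000
    outer loop
      vertex 14.826 10.111 0.000
      vertex 4.735 10.111 20.744
      vertex 14.826 10.111 20.744
    endloop
  endfacet
  facet normal 1.0000 0.0000 0.0000
    outer loop
      vertex 4.735 10.111 0.000
      vertex 4.735 26.047 0.000
      vertex 4.735 26.047 20.744
    endloop
  endfacet
  facet normal 1.0000 0.0000 0.0000
    outer loop
      vertex 4.735 10.111 0.000
      vertex 4.735 26.047 20.744
      vertex 4.735 10.111 20.744
    endloop
  endfacet
  facet normal 0.0000 1.0000 0.0000
    outer loop
      vertex 4.735 26.047 0.000
      vertex 0.000 26.047 0.000
      vertex 0.000 26.047 20.744
    endloop
  endfacet
  facet normal 0.0000 1.0000 0.0000
    outer loop
      vertex 4.735 26.047 0.000
      vertex 0.000 26.047 20.744
      vertex 4.735 26.047 20.744
    endloop
  endfacet
  facet normal -1.0000 0.0000 0.0000
    outer loop
      vertex 0.000 26.047 0.000
      vertex 0.000 0.000 0.000
      vertex 0.000 0.000 20.744
    endloop
  endfacet
  facet normal -1.0000 0.0000 0.0000
    outer loop
      vertex 0.000 26.047 0.000
      vertex 0.000 0.000 20.744
      vertex 0.000 26.047 20.744
    endloop
  endfacet
endsolid part

The G0 Z moves step by Δz≈6.915 mm. Every layer's G1 loop is the same polygon, so the solid is a straight extrusion of it from z=0 to z≈20.7. Closing with flat bottom and top caps and triangulating gives 20 facets — an L-shaped prism: outer 14.8 × 26 mm, arm thicknesses ≈ 10.1 mm (horizontal) and 4.74 mm (vertical), extruded 20.7 mm in z.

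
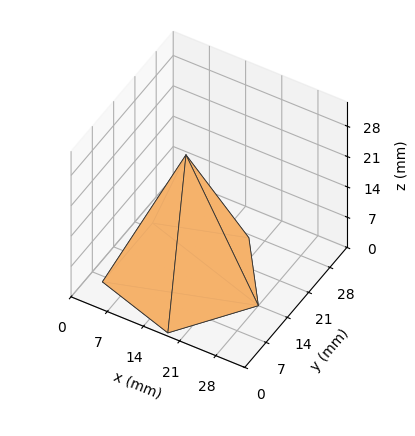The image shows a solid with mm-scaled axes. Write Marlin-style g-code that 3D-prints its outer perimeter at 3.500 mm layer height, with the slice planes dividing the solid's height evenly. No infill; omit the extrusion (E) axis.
Reading the render: the shape is a regular 5-sided pyramid, base circumscribed radius ≈ 14 mm, apex at z ≈ 28 mm (dimensions read to the nearest mm from the axis ticks). For the g-code, the solid's height is divided into equal slices at the stated Δz and each level perimeter traced with G1 moves after a G0 lift.

; perimeter-only toolpath
G21 ; units = mm
G90 ; absolute positioning
G28 ; home
; layer 1
G0 Z3.500
G0 X26.250 Y14.000
G1 X17.785 Y25.651
G1 X4.090 Y21.200
G1 X4.090 Y6.800
G1 X17.785 Y2.349
G1 X26.250 Y14.000
; layer 2
G0 Z7.000
G0 X24.500 Y14.000
G1 X17.245 Y23.986
G1 X5.505 Y20.172
G1 X5.505 Y7.828
G1 X17.245 Y4.014
G1 X24.500 Y14.000
; layer 3
G0 Z10.500
G0 X22.750 Y14.000
G1 X16.704 Y22.322
G1 X6.921 Y19.143
G1 X6.921 Y8.857
G1 X16.704 Y5.678
G1 X22.750 Y14.000
; layer 4
G0 Z14.000
G0 X21.000 Y14.000
G1 X16.163 Y20.657
G1 X8.337 Y18.114
G1 X8.337 Y9.886
G1 X16.163 Y7.343
G1 X21.000 Y14.000
; layer 5
G0 Z17.500
G0 X19.250 Y14.000
G1 X15.622 Y18.993
G1 X9.753 Y17.086
G1 X9.753 Y10.914
G1 X15.622 Y9.007
G1 X19.250 Y14.000
; layer 6
G0 Z21.000
G0 X17.500 Y14.000
G1 X15.082 Y17.329
G1 X11.168 Y16.057
G1 X11.168 Y11.943
G1 X15.082 Y10.671
G1 X17.500 Y14.000
; layer 7
G0 Z24.500
G0 X15.750 Y14.000
G1 X14.541 Y15.664
G1 X12.584 Y15.029
G1 X12.584 Y12.971
G1 X14.541 Y12.336
G1 X15.750 Y14.000
M2 ; end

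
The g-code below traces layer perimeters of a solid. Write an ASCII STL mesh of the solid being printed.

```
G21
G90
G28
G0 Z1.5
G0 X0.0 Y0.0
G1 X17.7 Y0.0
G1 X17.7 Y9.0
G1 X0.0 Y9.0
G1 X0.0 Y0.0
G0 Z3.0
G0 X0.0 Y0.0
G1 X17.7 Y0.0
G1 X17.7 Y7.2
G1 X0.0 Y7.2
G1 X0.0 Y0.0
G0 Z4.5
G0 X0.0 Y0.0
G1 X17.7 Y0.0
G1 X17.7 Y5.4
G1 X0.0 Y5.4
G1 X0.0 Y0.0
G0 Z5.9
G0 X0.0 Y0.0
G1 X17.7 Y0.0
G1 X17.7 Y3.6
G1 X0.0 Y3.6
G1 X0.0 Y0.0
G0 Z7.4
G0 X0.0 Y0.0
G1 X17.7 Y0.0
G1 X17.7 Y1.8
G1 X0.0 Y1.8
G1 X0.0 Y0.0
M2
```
solid part
  facet normal 0.0000 0.0000 -1.0000
    outer loop
      vertex 17.7 10.8 0.0
      vertex 17.7 0.0 0.0
      vertex 0.0 0.0 0.0
    endloop
  endfacet
  facet normal 0.0000 0.0000 -1.0000
    outer loop
      vertex 0.0 10.8 0.0
      vertex 17.7 10.8 0.0
      vertex 0.0 0.0 0.0
    endloop
  endfacet
  facet normal 0.0000 -1.0000 0.0000
    outer loop
      vertex 0.0 0.0 0.0
      vertex 17.7 0.0 0.0
      vertex 17.7 0.0 8.9
    endloop
  endfacet
  facet normal 0.0000 -1.0000 0.0000
    outer loop
      vertex 0.0 0.0 0.0
      vertex 17.7 0.0 8.9
      vertex 0.0 0.0 8.9
    endloop
  endfacet
  facet normal 0.0000 0.6360 0.7717
    outer loop
      vertex 0.0 0.0 8.9
      vertex 17.7 0.0 8.9
      vertex 17.7 10.8 0.0
    endloop
  endfacet
  facet normal 0.0000 0.6360 0.7717
    outer loop
      vertex 0.0 0.0 8.9
      vertex 17.7 10.8 0.0
      vertex 0.0 10.8 0.0
    endloop
  endfacet
  facet normal -1.0000 0.0000 0.0000
    outer loop
      vertex 0.0 0.0 8.9
      vertex 0.0 10.8 0.0
      vertex 0.0 0.0 0.0
    endloop
  endfacet
  facet normal 1.0000 0.0000 0.0000
    outer loop
      vertex 17.7 0.0 0.0
      vertex 17.7 10.8 0.0
      vertex 17.7 0.0 8.9
    endloop
  endfacet
endsolid part

The G0 Z moves step by Δz≈1.5 mm. The G1 loops shrink linearly with z, so the solid tapers from its base footprint up to z≈8.9. Closing with a flat bottom cap and the tapered top and triangulating gives 8 facets — a wedge (ramp): 17.7 × 10.8 mm base, rising to 8.9 mm along the y=0 edge and sloping linearly to z=0 at y=10.8.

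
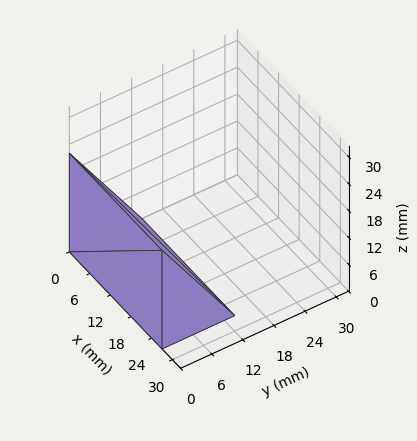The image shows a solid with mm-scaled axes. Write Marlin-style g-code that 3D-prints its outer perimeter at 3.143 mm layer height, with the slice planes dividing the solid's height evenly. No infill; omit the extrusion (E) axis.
Reading the render: the shape is a wedge (ramp): 27 × 14 mm base, rising to 22 mm along the y=0 edge and sloping linearly to z=0 at y=14 (dimensions read to the nearest mm from the axis ticks). For the g-code, the solid's height is divided into equal slices at the stated Δz and each level perimeter traced with G1 moves after a G0 lift.

; perimeter-only toolpath
G21 ; units = mm
G90 ; absolute positioning
G28 ; home
; layer 1
G0 Z3.143
G0 X0.000 Y0.000
G1 X27.000 Y0.000
G1 X27.000 Y12.000
G1 X0.000 Y12.000
G1 X0.000 Y0.000
; layer 2
G0 Z6.286
G0 X0.000 Y0.000
G1 X27.000 Y0.000
G1 X27.000 Y10.000
G1 X0.000 Y10.000
G1 X0.000 Y0.000
; layer 3
G0 Z9.429
G0 X0.000 Y0.000
G1 X27.000 Y0.000
G1 X27.000 Y8.000
G1 X0.000 Y8.000
G1 X0.000 Y0.000
; layer 4
G0 Z12.571
G0 X0.000 Y0.000
G1 X27.000 Y0.000
G1 X27.000 Y6.000
G1 X0.000 Y6.000
G1 X0.000 Y0.000
; layer 5
G0 Z15.714
G0 X0.000 Y0.000
G1 X27.000 Y0.000
G1 X27.000 Y4.000
G1 X0.000 Y4.000
G1 X0.000 Y0.000
; layer 6
G0 Z18.857
G0 X0.000 Y0.000
G1 X27.000 Y0.000
G1 X27.000 Y2.000
G1 X0.000 Y2.000
G1 X0.000 Y0.000
M2 ; end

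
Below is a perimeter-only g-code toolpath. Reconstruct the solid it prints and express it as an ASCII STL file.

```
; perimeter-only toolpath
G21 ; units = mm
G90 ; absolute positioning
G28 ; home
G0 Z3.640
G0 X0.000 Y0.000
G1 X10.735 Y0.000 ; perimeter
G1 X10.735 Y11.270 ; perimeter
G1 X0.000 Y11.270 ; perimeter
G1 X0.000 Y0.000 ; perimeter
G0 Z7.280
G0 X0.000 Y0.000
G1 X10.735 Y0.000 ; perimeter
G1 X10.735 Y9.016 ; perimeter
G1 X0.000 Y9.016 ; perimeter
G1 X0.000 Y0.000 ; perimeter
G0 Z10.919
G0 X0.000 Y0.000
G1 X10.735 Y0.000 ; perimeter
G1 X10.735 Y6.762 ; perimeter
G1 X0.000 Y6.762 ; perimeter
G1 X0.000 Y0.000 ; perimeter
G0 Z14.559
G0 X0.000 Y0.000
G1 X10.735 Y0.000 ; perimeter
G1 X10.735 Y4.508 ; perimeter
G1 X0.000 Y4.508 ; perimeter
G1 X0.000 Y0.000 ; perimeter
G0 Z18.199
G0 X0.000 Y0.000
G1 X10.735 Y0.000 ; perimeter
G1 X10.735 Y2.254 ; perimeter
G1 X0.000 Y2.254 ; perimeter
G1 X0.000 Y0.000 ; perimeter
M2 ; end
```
solid part
  facet normal 0.0000 0.0000 -1.0000
    outer loop
      vertex 10.735 13.524 0.000
      vertex 10.735 0.000 0.000
      vertex 0.000 0.000 0.000
    endloop
  endfacet
  facet normal 0.0000 0.0000 -1.0000
    outer loop
      vertex 0.000 13.524 0.000
      vertex 10.735 13.524 0.000
      vertex 0.000 0.000 0.000
    endloop
  endfacet
  facet normal 0.0000 -1.0000 0.0000
    outer loop
      vertex 0.000 0.000 0.000
      vertex 10.735 0.000 0.000
      vertex 10.735 0.000 21.839
    endloop
  endfacet
  facet normal 0.0000 -1.0000 0.0000
    outer loop
      vertex 0.000 0.000 0.000
      vertex 10.735 0.000 21.839
      vertex 0.000 0.000 21.839
    endloop
  endfacet
  facet normal 0.0000 0.8502 0.5265
    outer loop
      vertex 0.000 0.000 21.839
      vertex 10.735 0.000 21.839
      vertex 10.735 13.524 0.000
    endloop
  endfacet
  facet normal 0.0000 0.8502 0.5265
    outer loop
      vertex 0.000 0.000 21.839
      vertex 10.735 13.524 0.000
      vertex 0.000 13.524 0.000
    endloop
  endfacet
  facet normal -1.0000 0.0000 0.0000
    outer loop
      vertex 0.000 0.000 21.839
      vertex 0.000 13.524 0.000
      vertex 0.000 0.000 0.000
    endloop
  endfacet
  facet normal 1.0000 0.0000 0.0000
    outer loop
      vertex 10.735 0.000 0.000
      vertex 10.735 13.524 0.000
      vertex 10.735 0.000 21.839
    endloop
  endfacet
endsolid part

The G0 Z moves step by Δz≈3.640 mm. The G1 loops shrink linearly with z, so the solid tapers from its base footprint up to z≈21.8. Closing with a flat bottom cap and the tapered top and triangulating gives 8 facets — a wedge (ramp): 10.7 × 13.5 mm base, rising to 21.8 mm along the y=0 edge and sloping linearly to z=0 at y=13.5.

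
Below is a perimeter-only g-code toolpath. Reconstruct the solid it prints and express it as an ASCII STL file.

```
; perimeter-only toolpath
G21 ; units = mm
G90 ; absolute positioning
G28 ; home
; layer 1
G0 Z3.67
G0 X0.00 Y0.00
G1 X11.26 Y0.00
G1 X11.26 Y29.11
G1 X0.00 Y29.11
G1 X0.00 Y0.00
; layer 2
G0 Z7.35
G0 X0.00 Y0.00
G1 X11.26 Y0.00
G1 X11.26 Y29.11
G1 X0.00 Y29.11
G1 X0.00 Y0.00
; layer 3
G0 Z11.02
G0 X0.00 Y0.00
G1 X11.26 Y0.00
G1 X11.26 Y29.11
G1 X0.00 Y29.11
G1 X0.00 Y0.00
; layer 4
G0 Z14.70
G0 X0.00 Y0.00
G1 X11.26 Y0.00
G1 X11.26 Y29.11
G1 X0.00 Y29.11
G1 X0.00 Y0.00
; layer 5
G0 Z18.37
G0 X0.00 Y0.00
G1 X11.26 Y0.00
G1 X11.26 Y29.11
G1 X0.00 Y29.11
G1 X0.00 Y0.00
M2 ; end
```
solid part
  facet normal 0.0000 0.0000 -1.0000
    outer loop
      vertex 11.26 29.11 0.00
      vertex 11.26 0.00 0.00
      vertex 0.00 0.00 0.00
    endloop
  endfacet
  facet normal 0.0000 0.0000 -1.0000
    outer loop
      vertex 0.00 29.11 0.00
      vertex 11.26 29.11 0.00
      vertex 0.00 0.00 0.00
    endloop
  endfacet
  facet normal 0.0000 0.0000 1.0000
    outer loop
      vertex 0.00 0.00 18.37
      vertex 11.26 0.00 18.37
      vertex 11.26 29.11 18.37
    endloop
  endfacet
  facet normal 0.0000 0.0000 1.0000
    outer loop
      vertex 0.00 0.00 18.37
      vertex 11.26 29.11 18.37
      vertex 0.00 29.11 18.37
    endloop
  endfacet
  facet normal 0.0000 -1.0000 0.0000
    outer loop
      vertex 0.00 0.00 0.00
      vertex 11.26 0.00 0.00
      vertex 11.26 0.00 18.37
    endloop
  endfacet
  facet normal 0.0000 -1.0000 0.0000
    outer loop
      vertex 0.00 0.00 0.00
      vertex 11.26 0.00 18.37
      vertex 0.00 0.00 18.37
    endloop
  endfacet
  facet normal 0.0000 1.0000 0.0000
    outer loop
      vertex 11.26 29.11 18.37
      vertex 11.26 29.11 0.00
      vertex 0.00 29.11 0.00
    endloop
  endfacet
  facet normal 0.0000 1.0000 0.0000
    outer loop
      vertex 0.00 29.11 18.37
      vertex 11.26 29.11 18.37
      vertex 0.00 29.11 0.00
    endloop
  endfacet
  facet normal -1.0000 0.0000 0.0000
    outer loop
      vertex 0.00 29.11 18.37
      vertex 0.00 29.11 0.00
      vertex 0.00 0.00 0.00
    endloop
  endfacet
  facet normal -1.0000 0.0000 0.0000
    outer loop
      vertex 0.00 0.00 18.37
      vertex 0.00 29.11 18.37
      vertex 0.00 0.00 0.00
    endloop
  endfacet
  facet normal 1.0000 0.0000 0.0000
    outer loop
      vertex 11.26 0.00 0.00
      vertex 11.26 29.11 0.00
      vertex 11.26 29.11 18.37
    endloop
  endfacet
  facet normal 1.0000 0.0000 0.0000
    outer loop
      vertex 11.26 0.00 0.00
      vertex 11.26 29.11 18.37
      vertex 11.26 0.00 18.37
    endloop
  endfacet
endsolid part

The G0 Z moves step by Δz≈3.67 mm. Every layer's G1 loop is the same polygon, so the solid is a straight extrusion of it from z=0 to z≈18.4. Closing with flat bottom and top caps and triangulating gives 12 facets — a rectangular box, roughly 11.3 × 29.1 mm footprint and 18.4 mm tall.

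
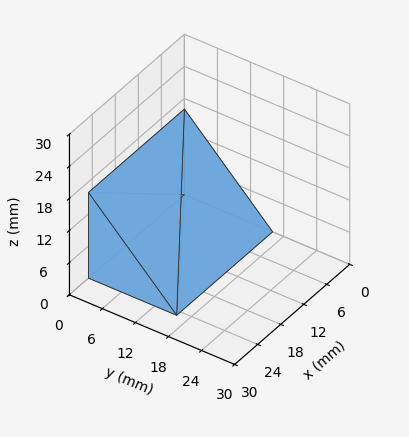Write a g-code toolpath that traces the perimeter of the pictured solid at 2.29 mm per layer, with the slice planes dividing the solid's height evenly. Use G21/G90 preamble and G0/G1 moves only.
Reading the render: the shape is a wedge (ramp): 25 × 16 mm base, rising to 16 mm along the y=0 edge and sloping linearly to z=0 at y=16 (dimensions read to the nearest mm from the axis ticks). For the g-code, the solid's height is divided into equal slices at the stated Δz and each level perimeter traced with G1 moves after a G0 lift.

; perimeter-only toolpath
G21 ; units = mm
G90 ; absolute positioning
G28 ; home
; layer 1
G0 Z2.29
G0 X0.00 Y0.00
G1 X25.00 Y0.00
G1 X25.00 Y13.71
G1 X0.00 Y13.71
G1 X0.00 Y0.00
; layer 2
G0 Z4.57
G0 X0.00 Y0.00
G1 X25.00 Y0.00
G1 X25.00 Y11.43
G1 X0.00 Y11.43
G1 X0.00 Y0.00
; layer 3
G0 Z6.86
G0 X0.00 Y0.00
G1 X25.00 Y0.00
G1 X25.00 Y9.14
G1 X0.00 Y9.14
G1 X0.00 Y0.00
; layer 4
G0 Z9.14
G0 X0.00 Y0.00
G1 X25.00 Y0.00
G1 X25.00 Y6.86
G1 X0.00 Y6.86
G1 X0.00 Y0.00
; layer 5
G0 Z11.43
G0 X0.00 Y0.00
G1 X25.00 Y0.00
G1 X25.00 Y4.57
G1 X0.00 Y4.57
G1 X0.00 Y0.00
; layer 6
G0 Z13.71
G0 X0.00 Y0.00
G1 X25.00 Y0.00
G1 X25.00 Y2.29
G1 X0.00 Y2.29
G1 X0.00 Y0.00
M2 ; end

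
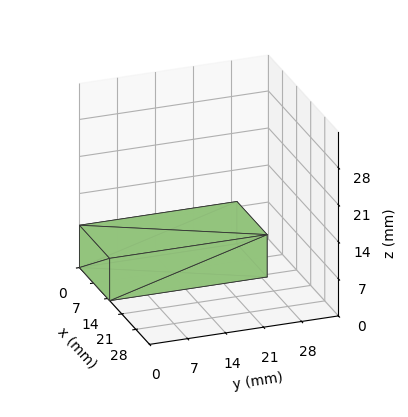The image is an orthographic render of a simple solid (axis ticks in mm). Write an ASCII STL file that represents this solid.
Reading the render: the shape is a rectangular box, roughly 15 × 29 mm footprint and 8 mm tall (dimensions read to the nearest mm from the axis ticks). For the STL, each face is triangulated and given an outward normal.

solid part
  facet normal 0.0000 0.0000 -1.0000
    outer loop
      vertex 15.0 29.0 0.0
      vertex 15.0 0.0 0.0
      vertex 0.0 0.0 0.0
    endloop
  endfacet
  facet normal 0.0000 0.0000 -1.0000
    outer loop
      vertex 0.0 29.0 0.0
      vertex 15.0 29.0 0.0
      vertex 0.0 0.0 0.0
    endloop
  endfacet
  facet normal 0.0000 0.0000 1.0000
    outer loop
      vertex 0.0 0.0 8.0
      vertex 15.0 0.0 8.0
      vertex 15.0 29.0 8.0
    endloop
  endfacet
  facet normal 0.0000 0.0000 1.0000
    outer loop
      vertex 0.0 0.0 8.0
      vertex 15.0 29.0 8.0
      vertex 0.0 29.0 8.0
    endloop
  endfacet
  facet normal 0.0000 -1.0000 0.0000
    outer loop
      vertex 0.0 0.0 0.0
      vertex 15.0 0.0 0.0
      vertex 15.0 0.0 8.0
    endloop
  endfacet
  facet normal 0.0000 -1.0000 0.0000
    outer loop
      vertex 0.0 0.0 0.0
      vertex 15.0 0.0 8.0
      vertex 0.0 0.0 8.0
    endloop
  endfacet
  facet normal 0.0000 1.0000 0.0000
    outer loop
      vertex 15.0 29.0 8.0
      vertex 15.0 29.0 0.0
      vertex 0.0 29.0 0.0
    endloop
  endfacet
  facet normal 0.0000 1.0000 0.0000
    outer loop
      vertex 0.0 29.0 8.0
      vertex 15.0 29.0 8.0
      vertex 0.0 29.0 0.0
    endloop
  endfacet
  facet normal -1.0000 0.0000 0.0000
    outer loop
      vertex 0.0 29.0 8.0
      vertex 0.0 29.0 0.0
      vertex 0.0 0.0 0.0
    endloop
  endfacet
  facet normal -1.0000 0.0000 0.0000
    outer loop
      vertex 0.0 0.0 8.0
      vertex 0.0 29.0 8.0
      vertex 0.0 0.0 0.0
    endloop
  endfacet
  facet normal 1.0000 0.0000 0.0000
    outer loop
      vertex 15.0 0.0 0.0
      vertex 15.0 29.0 0.0
      vertex 15.0 29.0 8.0
    endloop
  endfacet
  facet normal 1.0000 0.0000 0.0000
    outer loop
      vertex 15.0 0.0 0.0
      vertex 15.0 29.0 8.0
      vertex 15.0 0.0 8.0
    endloop
  endfacet
endsolid part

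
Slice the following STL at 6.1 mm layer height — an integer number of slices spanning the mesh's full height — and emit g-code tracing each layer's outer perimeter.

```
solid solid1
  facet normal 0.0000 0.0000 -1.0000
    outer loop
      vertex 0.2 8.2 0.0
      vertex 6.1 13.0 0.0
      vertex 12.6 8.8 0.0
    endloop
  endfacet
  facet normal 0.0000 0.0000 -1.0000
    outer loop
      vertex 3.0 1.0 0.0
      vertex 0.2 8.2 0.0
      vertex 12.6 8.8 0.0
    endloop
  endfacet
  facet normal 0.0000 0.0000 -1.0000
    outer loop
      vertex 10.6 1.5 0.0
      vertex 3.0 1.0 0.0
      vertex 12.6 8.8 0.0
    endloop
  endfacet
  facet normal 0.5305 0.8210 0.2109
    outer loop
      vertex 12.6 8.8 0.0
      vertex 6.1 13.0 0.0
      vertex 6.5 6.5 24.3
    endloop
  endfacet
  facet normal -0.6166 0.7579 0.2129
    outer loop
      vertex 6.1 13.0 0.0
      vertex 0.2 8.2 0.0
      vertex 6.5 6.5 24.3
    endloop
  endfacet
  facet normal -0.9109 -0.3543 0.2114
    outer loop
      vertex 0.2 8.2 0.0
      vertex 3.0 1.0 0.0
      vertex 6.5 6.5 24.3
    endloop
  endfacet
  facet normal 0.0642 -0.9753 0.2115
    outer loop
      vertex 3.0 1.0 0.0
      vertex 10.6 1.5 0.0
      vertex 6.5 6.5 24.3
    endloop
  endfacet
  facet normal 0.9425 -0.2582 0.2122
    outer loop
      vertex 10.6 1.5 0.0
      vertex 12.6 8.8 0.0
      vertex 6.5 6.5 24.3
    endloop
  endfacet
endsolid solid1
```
; perimeter-only toolpath
G21 ; units = mm
G90 ; absolute positioning
G28 ; home
; layer 1
G0 Z6.1
G0 X11.1 Y8.2
G1 X6.2 Y11.4
G1 X1.8 Y7.8
G1 X3.9 Y2.4
G1 X9.6 Y2.8
G1 X11.1 Y8.2
; layer 2
G0 Z12.2
G0 X9.6 Y7.7
G1 X6.3 Y9.8
G1 X3.4 Y7.3
G1 X4.8 Y3.8
G1 X8.6 Y4.0
G1 X9.6 Y7.7
; layer 3
G0 Z18.2
G0 X8.0 Y7.1
G1 X6.4 Y8.1
G1 X4.9 Y6.9
G1 X5.6 Y5.1
G1 X7.5 Y5.2
G1 X8.0 Y7.1
M2 ; end

The solid is a regular 5-sided pyramid, base circumscribed radius ≈ 6.5 mm, apex at z ≈ 24.3 mm. Slicing at Δz = 6.1 mm — 4 equal slices spanning the solid's height, so layer i sits at z = i·h/4 — gives 3 non-empty perimeters. Each is a 5-segment closed polygon; G0 lifts to the layer z and rapids to the start vertex, then G1 traces the edges. The cross-section shrinks linearly with z (the slice at the apex is degenerate and omitted).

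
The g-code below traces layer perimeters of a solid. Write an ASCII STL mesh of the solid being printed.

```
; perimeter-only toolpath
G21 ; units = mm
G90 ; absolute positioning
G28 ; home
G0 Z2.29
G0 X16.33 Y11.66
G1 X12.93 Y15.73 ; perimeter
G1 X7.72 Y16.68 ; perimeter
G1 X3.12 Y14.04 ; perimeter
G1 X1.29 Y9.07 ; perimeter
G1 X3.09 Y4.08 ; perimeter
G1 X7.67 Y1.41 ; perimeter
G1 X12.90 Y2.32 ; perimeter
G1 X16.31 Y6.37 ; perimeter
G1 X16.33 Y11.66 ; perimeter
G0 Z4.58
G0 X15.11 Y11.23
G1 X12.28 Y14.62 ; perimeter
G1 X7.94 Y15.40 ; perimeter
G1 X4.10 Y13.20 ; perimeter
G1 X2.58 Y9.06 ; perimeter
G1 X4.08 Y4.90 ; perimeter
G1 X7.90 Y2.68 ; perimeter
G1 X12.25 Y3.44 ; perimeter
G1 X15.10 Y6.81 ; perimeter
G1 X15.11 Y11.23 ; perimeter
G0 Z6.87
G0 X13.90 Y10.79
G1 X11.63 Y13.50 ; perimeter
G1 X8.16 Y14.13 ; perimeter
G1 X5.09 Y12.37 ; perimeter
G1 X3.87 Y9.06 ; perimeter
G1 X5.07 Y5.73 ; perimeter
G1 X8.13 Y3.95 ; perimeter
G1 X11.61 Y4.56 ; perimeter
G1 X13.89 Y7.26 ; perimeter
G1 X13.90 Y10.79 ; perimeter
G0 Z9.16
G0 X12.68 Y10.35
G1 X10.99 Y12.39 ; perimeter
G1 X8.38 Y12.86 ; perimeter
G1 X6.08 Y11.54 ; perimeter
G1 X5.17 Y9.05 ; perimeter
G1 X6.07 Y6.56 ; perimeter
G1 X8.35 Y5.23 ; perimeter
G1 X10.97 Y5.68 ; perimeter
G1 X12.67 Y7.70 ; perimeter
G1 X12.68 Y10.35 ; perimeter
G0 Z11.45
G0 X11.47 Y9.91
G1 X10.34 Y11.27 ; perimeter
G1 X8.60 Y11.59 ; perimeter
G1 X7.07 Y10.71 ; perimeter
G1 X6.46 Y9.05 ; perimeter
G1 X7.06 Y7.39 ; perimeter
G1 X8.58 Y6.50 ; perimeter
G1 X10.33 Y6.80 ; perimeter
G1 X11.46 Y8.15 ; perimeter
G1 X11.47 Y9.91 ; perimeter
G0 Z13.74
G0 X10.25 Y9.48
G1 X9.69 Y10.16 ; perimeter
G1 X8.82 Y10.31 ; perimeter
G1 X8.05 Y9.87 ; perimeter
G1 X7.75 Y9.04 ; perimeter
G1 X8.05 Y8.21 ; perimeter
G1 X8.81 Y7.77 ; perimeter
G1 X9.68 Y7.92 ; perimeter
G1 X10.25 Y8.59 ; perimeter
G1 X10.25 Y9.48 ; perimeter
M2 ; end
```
solid part
  facet normal 0.0000 0.0000 -1.0000
    outer loop
      vertex 7.50 17.95 0.00
      vertex 13.58 16.85 0.00
      vertex 17.54 12.10 0.00
    endloop
  endfacet
  facet normal 0.0000 0.0000 -1.0000
    outer loop
      vertex 2.13 14.87 0.00
      vertex 7.50 17.95 0.00
      vertex 17.54 12.10 0.00
    endloop
  endfacet
  facet normal 0.0000 0.0000 -1.0000
    outer loop
      vertex 0.00 9.07 0.00
      vertex 2.13 14.87 0.00
      vertex 17.54 12.10 0.00
    endloop
  endfacet
  facet normal 0.0000 0.0000 -1.0000
    outer loop
      vertex 2.10 3.25 0.00
      vertex 0.00 9.07 0.00
      vertex 17.54 12.10 0.00
    endloop
  endfacet
  facet normal 0.0000 0.0000 -1.0000
    outer loop
      vertex 7.44 0.14 0.00
      vertex 2.10 3.25 0.00
      vertex 17.54 12.10 0.00
    endloop
  endfacet
  facet normal 0.0000 0.0000 -1.0000
    outer loop
      vertex 13.54 1.20 0.00
      vertex 7.44 0.14 0.00
      vertex 17.54 12.10 0.00
    endloop
  endfacet
  facet normal 0.0000 0.0000 -1.0000
    outer loop
      vertex 17.52 5.92 0.00
      vertex 13.54 1.20 0.00
      vertex 17.54 12.10 0.00
    endloop
  endfacet
  facet normal 0.6788 0.5659 0.4680
    outer loop
      vertex 17.54 12.10 0.00
      vertex 13.58 16.85 0.00
      vertex 9.04 9.04 16.03
    endloop
  endfacet
  facet normal 0.1573 0.8695 0.4682
    outer loop
      vertex 13.58 16.85 0.00
      vertex 7.50 17.95 0.00
      vertex 9.04 9.04 16.03
    endloop
  endfacet
  facet normal -0.4396 0.7665 0.4683
    outer loop
      vertex 7.50 17.95 0.00
      vertex 2.13 14.87 0.00
      vertex 9.04 9.04 16.03
    endloop
  endfacet
  facet normal -0.8294 0.3046 0.4683
    outer loop
      vertex 2.13 14.87 0.00
      vertex 0.00 9.07 0.00
      vertex 9.04 9.04 16.03
    endloop
  endfacet
  facet normal -0.8312 -0.2999 0.4682
    outer loop
      vertex 0.00 9.07 0.00
      vertex 2.10 3.25 0.00
      vertex 9.04 9.04 16.03
    endloop
  endfacet
  facet normal -0.4447 -0.7635 0.4683
    outer loop
      vertex 2.10 3.25 0.00
      vertex 7.44 0.14 0.00
      vertex 9.04 9.04 16.03
    endloop
  endfacet
  facet normal 0.1513 -0.8706 0.4682
    outer loop
      vertex 7.44 0.14 0.00
      vertex 13.54 1.20 0.00
      vertex 9.04 9.04 16.03
    endloop
  endfacet
  facet normal 0.6755 -0.5696 0.4682
    outer loop
      vertex 13.54 1.20 0.00
      vertex 17.52 5.92 0.00
      vertex 9.04 9.04 16.03
    endloop
  endfacet
  facet normal 0.8837 -0.0029 0.4680
    outer loop
      vertex 17.52 5.92 0.00
      vertex 17.54 12.10 0.00
      vertex 9.04 9.04 16.03
    endloop
  endfacet
endsolid part

The G0 Z moves step by Δz≈2.29 mm. The G1 loops shrink linearly with z, so the solid tapers from its base footprint up to z≈16. Closing with a flat bottom cap and the tapered top and triangulating gives 16 facets — a regular 9-sided pyramid, base circumscribed radius ≈ 9.04 mm, apex at z ≈ 16 mm.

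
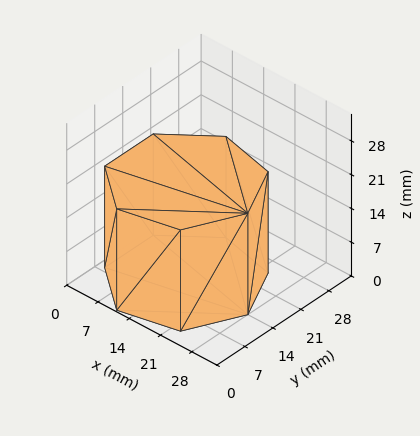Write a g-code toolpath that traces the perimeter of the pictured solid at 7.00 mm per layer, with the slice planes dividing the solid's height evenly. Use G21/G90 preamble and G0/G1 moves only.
Reading the render: the shape is a regular 7-sided prism (a cylinder approximated with 7 flat sides), circumscribed radius ≈ 14 mm, height ≈ 21 mm (dimensions read to the nearest mm from the axis ticks). For the g-code, the solid's height is divided into equal slices at the stated Δz and each level perimeter traced with G1 moves after a G0 lift.

; perimeter-only toolpath
G21 ; units = mm
G90 ; absolute positioning
G28 ; home
; layer 1
G0 Z7.00
G0 X28.00 Y14.00
G1 X22.73 Y24.95
G1 X10.88 Y27.65
G1 X1.39 Y20.07
G1 X1.39 Y7.93
G1 X10.88 Y0.35
G1 X22.73 Y3.05
G1 X28.00 Y14.00
; layer 2
G0 Z14.00
G0 X28.00 Y14.00
G1 X22.73 Y24.95
G1 X10.88 Y27.65
G1 X1.39 Y20.07
G1 X1.39 Y7.93
G1 X10.88 Y0.35
G1 X22.73 Y3.05
G1 X28.00 Y14.00
; layer 3
G0 Z21.00
G0 X28.00 Y14.00
G1 X22.73 Y24.95
G1 X10.88 Y27.65
G1 X1.39 Y20.07
G1 X1.39 Y7.93
G1 X10.88 Y0.35
G1 X22.73 Y3.05
G1 X28.00 Y14.00
M2 ; end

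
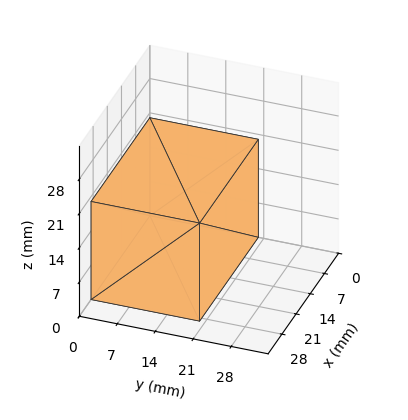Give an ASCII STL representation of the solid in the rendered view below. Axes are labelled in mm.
Reading the render: the shape is a rectangular box, roughly 29 × 20 mm footprint and 20 mm tall (dimensions read to the nearest mm from the axis ticks). For the STL, each face is triangulated and given an outward normal.

solid part
  facet normal 0.0000 0.0000 -1.0000
    outer loop
      vertex 29.0 20.0 0.0
      vertex 29.0 0.0 0.0
      vertex 0.0 0.0 0.0
    endloop
  endfacet
  facet normal 0.0000 0.0000 -1.0000
    outer loop
      vertex 0.0 20.0 0.0
      vertex 29.0 20.0 0.0
      vertex 0.0 0.0 0.0
    endloop
  endfacet
  facet normal 0.0000 0.0000 1.0000
    outer loop
      vertex 0.0 0.0 20.0
      vertex 29.0 0.0 20.0
      vertex 29.0 20.0 20.0
    endloop
  endfacet
  facet normal 0.0000 0.0000 1.0000
    outer loop
      vertex 0.0 0.0 20.0
      vertex 29.0 20.0 20.0
      vertex 0.0 20.0 20.0
    endloop
  endfacet
  facet normal 0.0000 -1.0000 0.0000
    outer loop
      vertex 0.0 0.0 0.0
      vertex 29.0 0.0 0.0
      vertex 29.0 0.0 20.0
    endloop
  endfacet
  facet normal 0.0000 -1.0000 0.0000
    outer loop
      vertex 0.0 0.0 0.0
      vertex 29.0 0.0 20.0
      vertex 0.0 0.0 20.0
    endloop
  endfacet
  facet normal 0.0000 1.0000 0.0000
    outer loop
      vertex 29.0 20.0 20.0
      vertex 29.0 20.0 0.0
      vertex 0.0 20.0 0.0
    endloop
  endfacet
  facet normal 0.0000 1.0000 0.0000
    outer loop
      vertex 0.0 20.0 20.0
      vertex 29.0 20.0 20.0
      vertex 0.0 20.0 0.0
    endloop
  endfacet
  facet normal -1.0000 0.0000 0.0000
    outer loop
      vertex 0.0 20.0 20.0
      vertex 0.0 20.0 0.0
      vertex 0.0 0.0 0.0
    endloop
  endfacet
  facet normal -1.0000 0.0000 0.0000
    outer loop
      vertex 0.0 0.0 20.0
      vertex 0.0 20.0 20.0
      vertex 0.0 0.0 0.0
    endloop
  endfacet
  facet normal 1.0000 0.0000 0.0000
    outer loop
      vertex 29.0 0.0 0.0
      vertex 29.0 20.0 0.0
      vertex 29.0 20.0 20.0
    endloop
  endfacet
  facet normal 1.0000 0.0000 0.0000
    outer loop
      vertex 29.0 0.0 0.0
      vertex 29.0 20.0 20.0
      vertex 29.0 0.0 20.0
    endloop
  endfacet
endsolid part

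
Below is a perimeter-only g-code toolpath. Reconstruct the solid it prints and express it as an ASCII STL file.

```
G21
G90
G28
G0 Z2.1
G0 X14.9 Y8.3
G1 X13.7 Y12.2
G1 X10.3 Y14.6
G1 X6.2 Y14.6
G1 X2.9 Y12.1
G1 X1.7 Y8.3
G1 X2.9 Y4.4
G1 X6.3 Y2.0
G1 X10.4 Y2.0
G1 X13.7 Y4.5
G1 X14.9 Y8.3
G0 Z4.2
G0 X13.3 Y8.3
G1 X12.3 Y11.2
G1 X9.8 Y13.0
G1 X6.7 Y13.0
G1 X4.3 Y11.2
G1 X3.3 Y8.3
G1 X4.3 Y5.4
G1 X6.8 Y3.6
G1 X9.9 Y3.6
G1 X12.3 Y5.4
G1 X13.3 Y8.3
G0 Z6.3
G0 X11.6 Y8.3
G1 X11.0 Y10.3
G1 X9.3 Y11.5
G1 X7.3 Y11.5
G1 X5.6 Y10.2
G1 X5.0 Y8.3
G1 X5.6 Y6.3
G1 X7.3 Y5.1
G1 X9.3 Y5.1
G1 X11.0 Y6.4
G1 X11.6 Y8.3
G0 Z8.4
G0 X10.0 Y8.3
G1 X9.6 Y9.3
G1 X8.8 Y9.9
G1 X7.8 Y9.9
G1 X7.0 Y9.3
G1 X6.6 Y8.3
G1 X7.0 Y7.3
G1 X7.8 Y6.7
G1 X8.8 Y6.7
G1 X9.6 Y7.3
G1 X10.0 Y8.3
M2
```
solid part
  facet normal 0.0000 0.0000 -1.0000
    outer loop
      vertex 10.8 16.2 0.0
      vertex 15.0 13.2 0.0
      vertex 16.6 8.3 0.0
    endloop
  endfacet
  facet normal 0.0000 0.0000 -1.0000
    outer loop
      vertex 5.7 16.2 0.0
      vertex 10.8 16.2 0.0
      vertex 16.6 8.3 0.0
    endloop
  endfacet
  facet normal 0.0000 0.0000 -1.0000
    outer loop
      vertex 1.6 13.1 0.0
      vertex 5.7 16.2 0.0
      vertex 16.6 8.3 0.0
    endloop
  endfacet
  facet normal 0.0000 0.0000 -1.0000
    outer loop
      vertex 0.0 8.3 0.0
      vertex 1.6 13.1 0.0
      vertex 16.6 8.3 0.0
    endloop
  endfacet
  facet normal 0.0000 0.0000 -1.0000
    outer loop
      vertex 1.6 3.4 0.0
      vertex 0.0 8.3 0.0
      vertex 16.6 8.3 0.0
    endloop
  endfacet
  facet normal 0.0000 0.0000 -1.0000
    outer loop
      vertex 5.8 0.4 0.0
      vertex 1.6 3.4 0.0
      vertex 16.6 8.3 0.0
    endloop
  endfacet
  facet normal 0.0000 0.0000 -1.0000
    outer loop
      vertex 10.9 0.4 0.0
      vertex 5.8 0.4 0.0
      vertex 16.6 8.3 0.0
    endloop
  endfacet
  facet normal 0.0000 0.0000 -1.0000
    outer loop
      vertex 15.0 3.5 0.0
      vertex 10.9 0.4 0.0
      vertex 16.6 8.3 0.0
    endloop
  endfacet
  facet normal 0.7600 0.2482 0.6007
    outer loop
      vertex 16.6 8.3 0.0
      vertex 15.0 13.2 0.0
      vertex 8.3 8.3 10.5
    endloop
  endfacet
  facet normal 0.4649 0.6508 0.6003
    outer loop
      vertex 15.0 13.2 0.0
      vertex 10.8 16.2 0.0
      vertex 8.3 8.3 10.5
    endloop
  endfacet
  facet normal 0.0000 0.7991 0.6012
    outer loop
      vertex 10.8 16.2 0.0
      vertex 5.7 16.2 0.0
      vertex 8.3 8.3 10.5
    endloop
  endfacet
  facet normal -0.4826 0.6383 0.5997
    outer loop
      vertex 5.7 16.2 0.0
      vertex 1.6 13.1 0.0
      vertex 8.3 8.3 10.5
    endloop
  endfacet
  facet normal -0.7590 0.2530 0.6000
    outer loop
      vertex 1.6 13.1 0.0
      vertex 0.0 8.3 0.0
      vertex 8.3 8.3 10.5
    endloop
  endfacet
  facet normal -0.7600 -0.2482 0.6007
    outer loop
      vertex 0.0 8.3 0.0
      vertex 1.6 3.4 0.0
      vertex 8.3 8.3 10.5
    endloop
  endfacet
  facet normal -0.4649 -0.6508 0.6003
    outer loop
      vertex 1.6 3.4 0.0
      vertex 5.8 0.4 0.0
      vertex 8.3 8.3 10.5
    endloop
  endfacet
  facet normal 0.0000 -0.7991 0.6012
    outer loop
      vertex 5.8 0.4 0.0
      vertex 10.9 0.4 0.0
      vertex 8.3 8.3 10.5
    endloop
  endfacet
  facet normal 0.4826 -0.6383 0.5997
    outer loop
      vertex 10.9 0.4 0.0
      vertex 15.0 3.5 0.0
      vertex 8.3 8.3 10.5
    endloop
  endfacet
  facet normal 0.7590 -0.2530 0.6000
    outer loop
      vertex 15.0 3.5 0.0
      vertex 16.6 8.3 0.0
      vertex 8.3 8.3 10.5
    endloop
  endfacet
endsolid part

The G0 Z moves step by Δz≈2.1 mm. The G1 loops shrink linearly with z, so the solid tapers from its base footprint up to z≈10.5. Closing with a flat bottom cap and the tapered top and triangulating gives 18 facets — a regular 10-sided pyramid, base circumscribed radius ≈ 8.3 mm, apex at z ≈ 10.5 mm.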